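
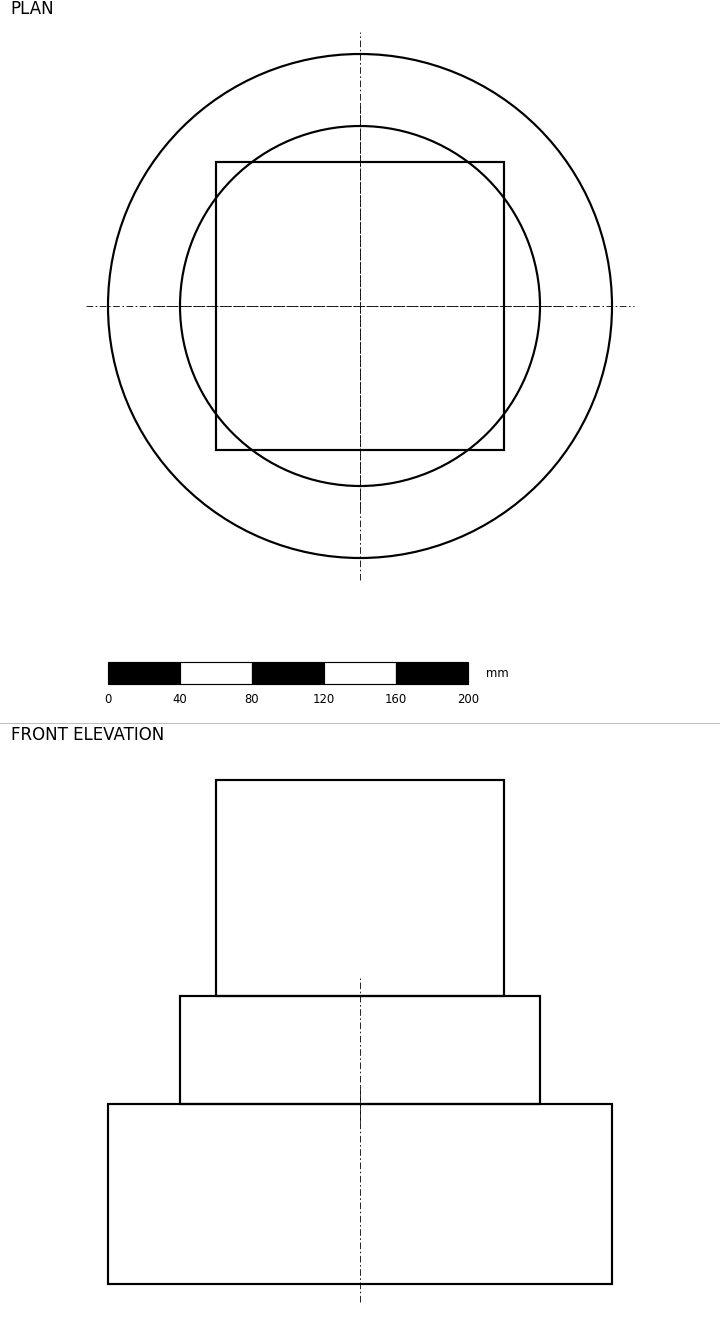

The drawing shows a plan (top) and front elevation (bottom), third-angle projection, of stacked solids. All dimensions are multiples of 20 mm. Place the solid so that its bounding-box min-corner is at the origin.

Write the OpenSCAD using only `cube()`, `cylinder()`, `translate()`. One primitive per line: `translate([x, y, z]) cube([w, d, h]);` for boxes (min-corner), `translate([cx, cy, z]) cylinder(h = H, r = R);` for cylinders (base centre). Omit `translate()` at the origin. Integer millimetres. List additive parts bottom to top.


translate([140, 140, 0]) cylinder(h = 100, r = 140);
translate([140, 140, 100]) cylinder(h = 60, r = 100);
translate([60, 60, 160]) cube([160, 160, 120]);


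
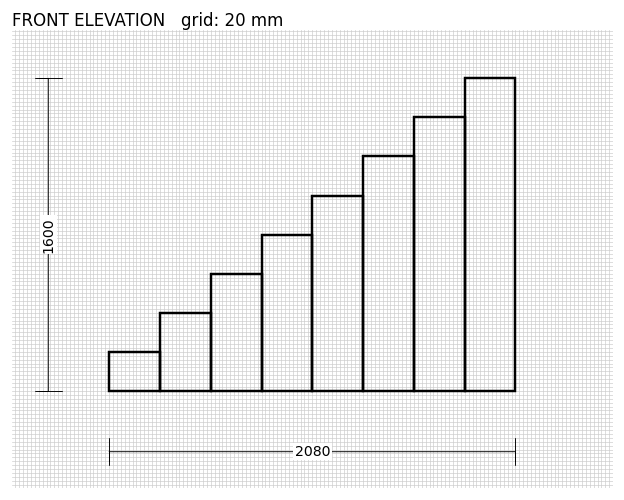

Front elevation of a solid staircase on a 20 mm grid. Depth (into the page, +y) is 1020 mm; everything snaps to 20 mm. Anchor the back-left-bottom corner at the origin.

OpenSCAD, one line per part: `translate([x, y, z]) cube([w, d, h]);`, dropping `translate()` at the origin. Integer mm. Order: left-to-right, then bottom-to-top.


cube([260, 1020, 200]);
translate([260, 0, 0]) cube([260, 1020, 400]);
translate([520, 0, 0]) cube([260, 1020, 600]);
translate([780, 0, 0]) cube([260, 1020, 800]);
translate([1040, 0, 0]) cube([260, 1020, 1000]);
translate([1300, 0, 0]) cube([260, 1020, 1200]);
translate([1560, 0, 0]) cube([260, 1020, 1400]);
translate([1820, 0, 0]) cube([260, 1020, 1600]);


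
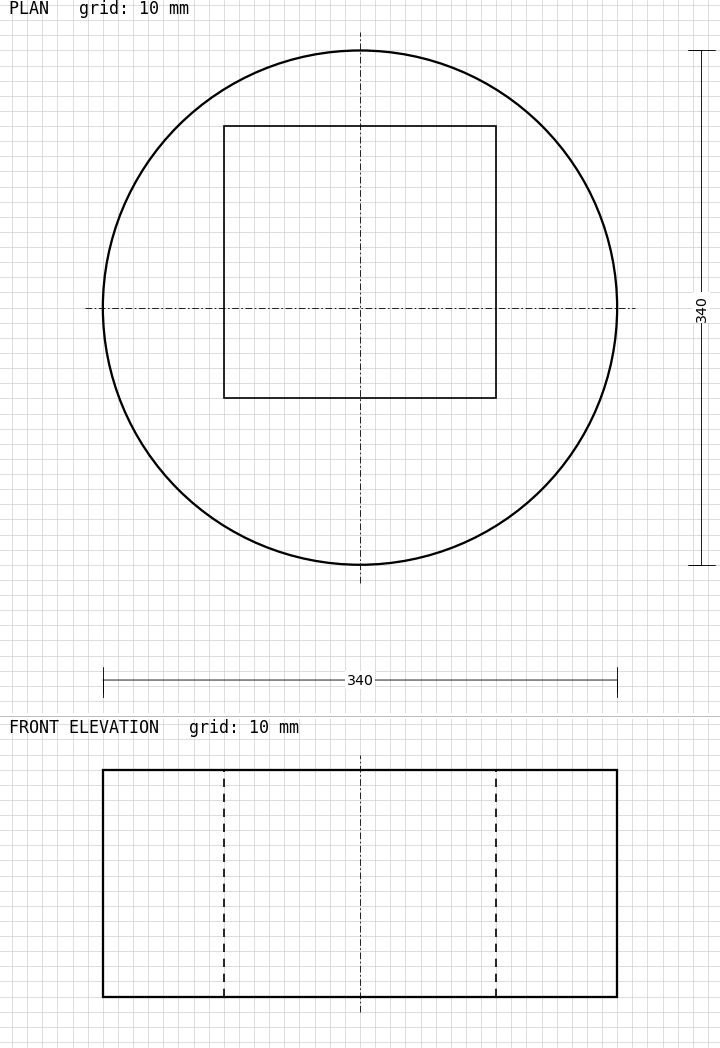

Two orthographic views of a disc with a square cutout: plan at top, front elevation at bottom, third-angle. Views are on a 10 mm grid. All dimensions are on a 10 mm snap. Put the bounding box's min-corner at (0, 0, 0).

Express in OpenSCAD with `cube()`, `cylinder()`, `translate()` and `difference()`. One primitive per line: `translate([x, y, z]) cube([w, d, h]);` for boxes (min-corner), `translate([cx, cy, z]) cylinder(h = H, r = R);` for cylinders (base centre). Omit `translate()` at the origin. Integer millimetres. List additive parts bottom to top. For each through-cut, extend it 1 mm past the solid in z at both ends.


difference() {
  translate([170, 170, 0]) cylinder(h = 150, r = 170);
  translate([80, 110, -1]) cube([180, 180, 152]);
}


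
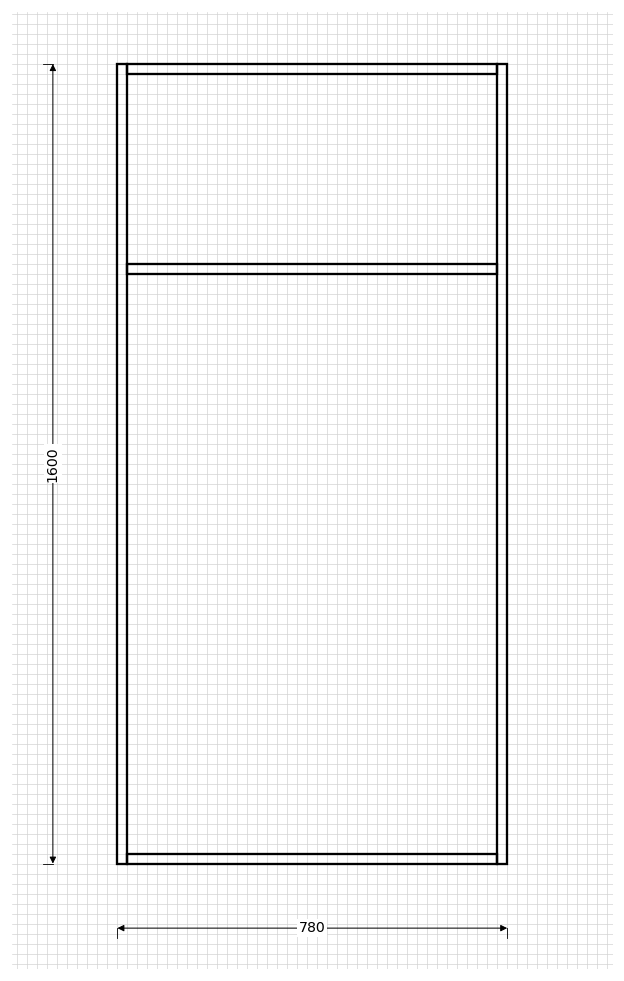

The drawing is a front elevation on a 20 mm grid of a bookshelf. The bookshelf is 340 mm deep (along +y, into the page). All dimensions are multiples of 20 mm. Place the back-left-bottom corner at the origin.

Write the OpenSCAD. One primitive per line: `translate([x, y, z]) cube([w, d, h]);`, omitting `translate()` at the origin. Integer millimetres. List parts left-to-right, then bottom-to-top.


cube([20, 340, 1600]);
translate([20, 0, 0]) cube([740, 340, 20]);
translate([20, 0, 1180]) cube([740, 340, 20]);
translate([20, 0, 1580]) cube([740, 340, 20]);
translate([760, 0, 0]) cube([20, 340, 1600]);


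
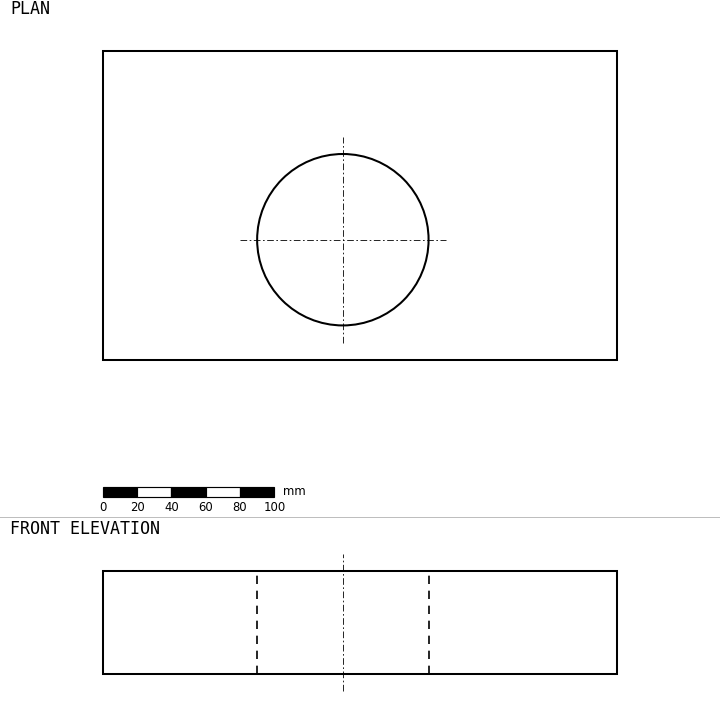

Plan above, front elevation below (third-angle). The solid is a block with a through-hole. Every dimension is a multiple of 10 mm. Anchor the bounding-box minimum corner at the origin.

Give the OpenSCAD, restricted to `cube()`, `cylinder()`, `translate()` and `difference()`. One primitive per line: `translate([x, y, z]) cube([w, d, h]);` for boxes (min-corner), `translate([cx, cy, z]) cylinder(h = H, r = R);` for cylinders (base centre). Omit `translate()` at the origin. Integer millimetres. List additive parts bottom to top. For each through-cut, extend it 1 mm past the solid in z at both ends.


difference() {
  cube([300, 180, 60]);
  translate([140, 70, -1]) cylinder(h = 62, r = 50);
}


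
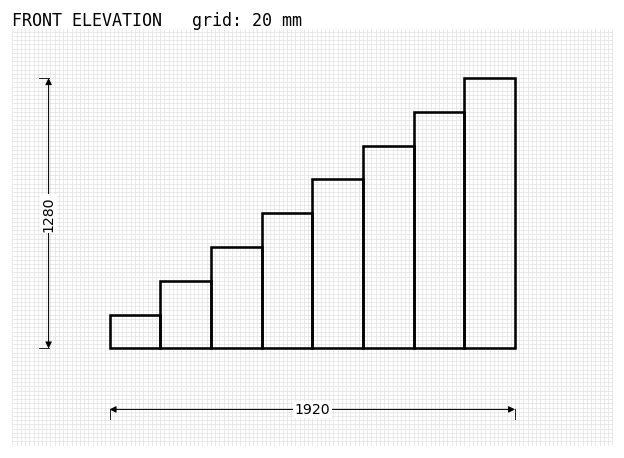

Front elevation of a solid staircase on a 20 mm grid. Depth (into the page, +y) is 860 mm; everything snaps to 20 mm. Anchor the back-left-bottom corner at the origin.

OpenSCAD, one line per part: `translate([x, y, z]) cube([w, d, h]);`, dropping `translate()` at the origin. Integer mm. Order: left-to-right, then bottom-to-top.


cube([240, 860, 160]);
translate([240, 0, 0]) cube([240, 860, 320]);
translate([480, 0, 0]) cube([240, 860, 480]);
translate([720, 0, 0]) cube([240, 860, 640]);
translate([960, 0, 0]) cube([240, 860, 800]);
translate([1200, 0, 0]) cube([240, 860, 960]);
translate([1440, 0, 0]) cube([240, 860, 1120]);
translate([1680, 0, 0]) cube([240, 860, 1280]);


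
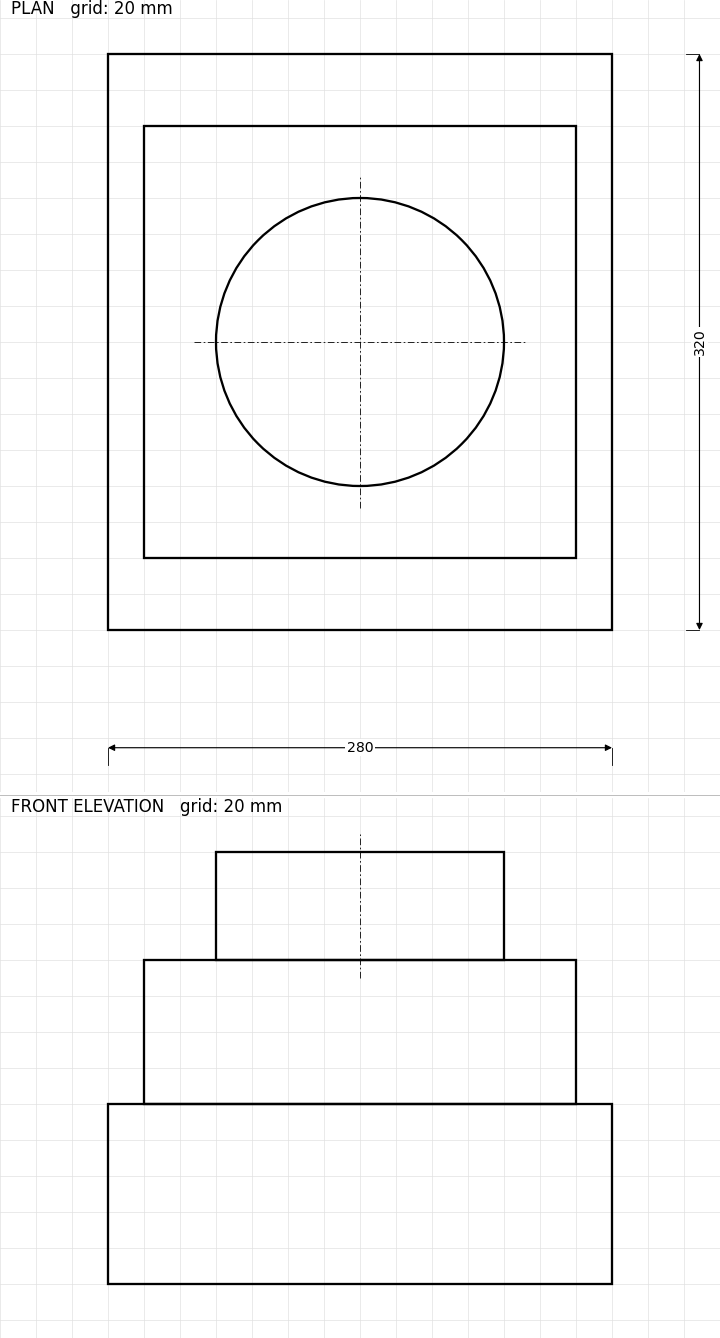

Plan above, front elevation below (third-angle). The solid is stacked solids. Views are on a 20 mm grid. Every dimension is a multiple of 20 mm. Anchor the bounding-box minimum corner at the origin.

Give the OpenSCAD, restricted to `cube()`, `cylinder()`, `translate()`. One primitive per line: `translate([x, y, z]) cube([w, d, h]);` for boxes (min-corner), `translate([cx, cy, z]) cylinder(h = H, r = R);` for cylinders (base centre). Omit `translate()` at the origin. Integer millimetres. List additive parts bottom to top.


cube([280, 320, 100]);
translate([20, 40, 100]) cube([240, 240, 80]);
translate([140, 160, 180]) cylinder(h = 60, r = 80);


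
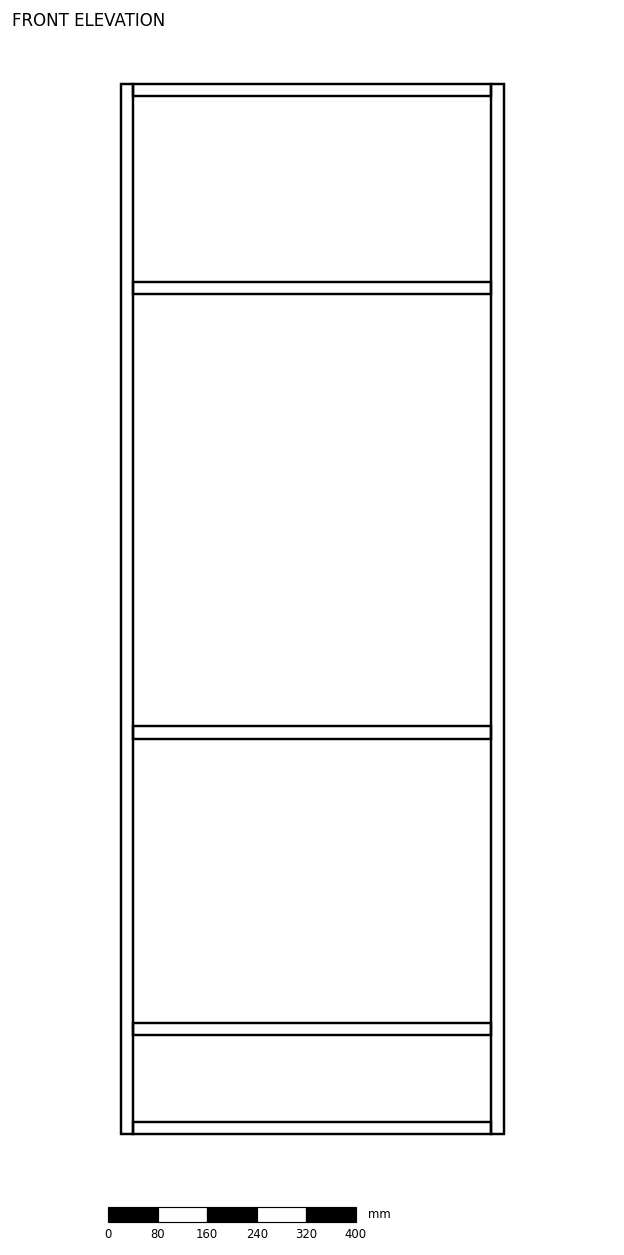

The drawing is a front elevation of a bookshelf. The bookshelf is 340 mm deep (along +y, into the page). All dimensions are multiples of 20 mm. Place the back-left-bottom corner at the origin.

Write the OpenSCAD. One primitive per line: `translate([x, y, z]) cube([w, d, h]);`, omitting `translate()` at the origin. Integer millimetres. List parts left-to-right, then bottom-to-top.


cube([20, 340, 1700]);
translate([20, 0, 0]) cube([580, 340, 20]);
translate([20, 0, 160]) cube([580, 340, 20]);
translate([20, 0, 640]) cube([580, 340, 20]);
translate([20, 0, 1360]) cube([580, 340, 20]);
translate([20, 0, 1680]) cube([580, 340, 20]);
translate([600, 0, 0]) cube([20, 340, 1700]);


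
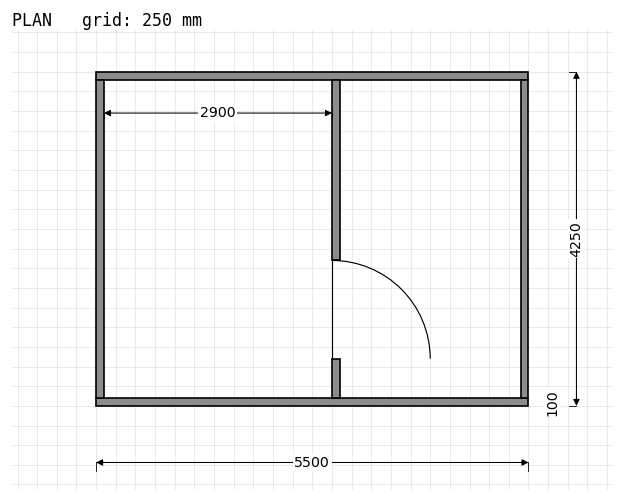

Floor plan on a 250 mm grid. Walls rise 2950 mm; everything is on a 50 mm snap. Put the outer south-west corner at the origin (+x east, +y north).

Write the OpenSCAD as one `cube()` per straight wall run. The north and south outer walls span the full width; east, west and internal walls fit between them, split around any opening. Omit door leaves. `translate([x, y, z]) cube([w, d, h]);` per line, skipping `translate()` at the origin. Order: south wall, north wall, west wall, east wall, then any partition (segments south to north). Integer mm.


cube([5500, 100, 2950]);
translate([0, 4150, 0]) cube([5500, 100, 2950]);
translate([0, 100, 0]) cube([100, 4050, 2950]);
translate([5400, 100, 0]) cube([100, 4050, 2950]);
translate([3000, 100, 0]) cube([100, 500, 2950]);
translate([3000, 1850, 0]) cube([100, 2300, 2950]);


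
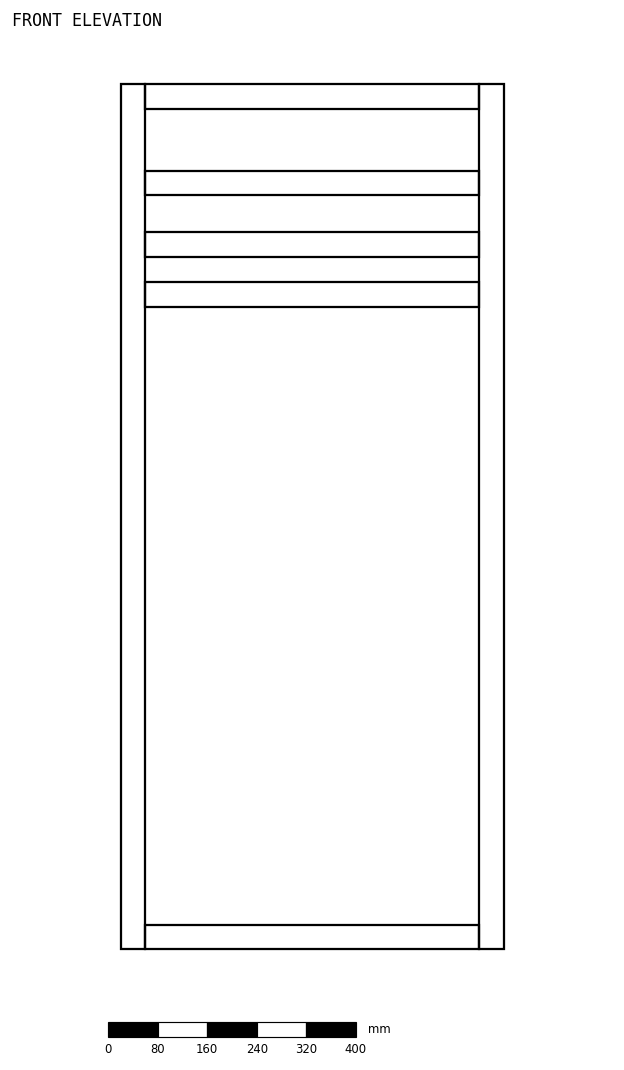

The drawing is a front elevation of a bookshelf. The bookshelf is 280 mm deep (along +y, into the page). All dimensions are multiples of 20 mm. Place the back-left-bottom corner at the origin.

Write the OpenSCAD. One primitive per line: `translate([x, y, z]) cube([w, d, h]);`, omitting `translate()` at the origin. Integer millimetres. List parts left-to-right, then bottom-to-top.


cube([40, 280, 1400]);
translate([40, 0, 0]) cube([540, 280, 40]);
translate([40, 0, 1040]) cube([540, 280, 40]);
translate([40, 0, 1120]) cube([540, 280, 40]);
translate([40, 0, 1220]) cube([540, 280, 40]);
translate([40, 0, 1360]) cube([540, 280, 40]);
translate([580, 0, 0]) cube([40, 280, 1400]);


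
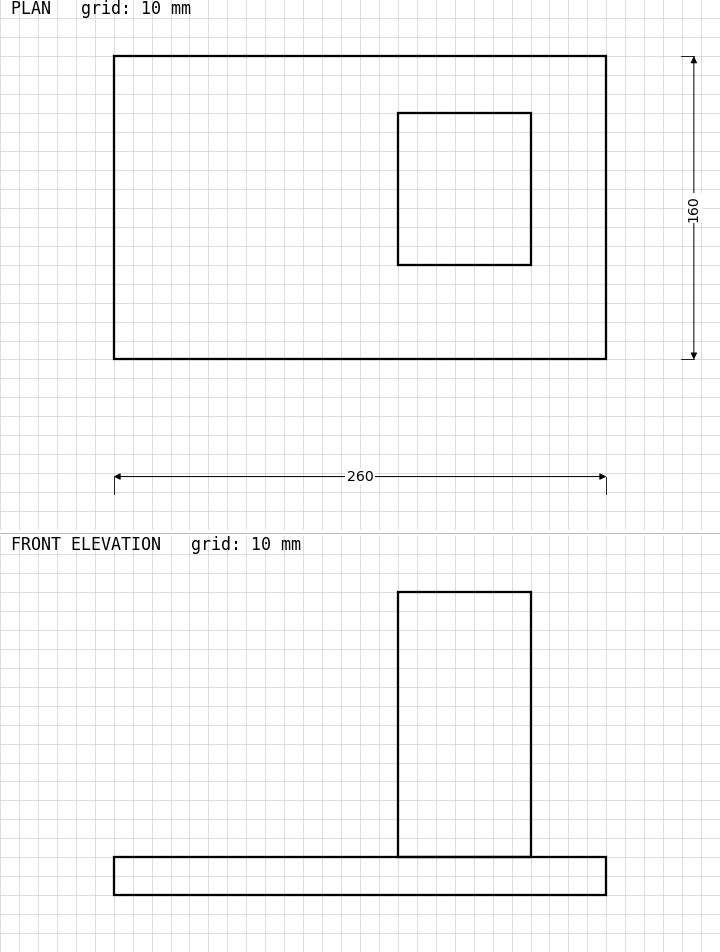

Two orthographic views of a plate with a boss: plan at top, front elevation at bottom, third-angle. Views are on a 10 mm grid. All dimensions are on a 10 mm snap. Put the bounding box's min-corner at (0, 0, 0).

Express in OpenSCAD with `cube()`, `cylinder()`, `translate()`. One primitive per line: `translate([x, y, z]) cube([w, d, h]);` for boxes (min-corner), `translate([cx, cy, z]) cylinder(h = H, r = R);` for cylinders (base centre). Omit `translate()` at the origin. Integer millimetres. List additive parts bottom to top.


cube([260, 160, 20]);
translate([150, 50, 20]) cube([70, 80, 140]);


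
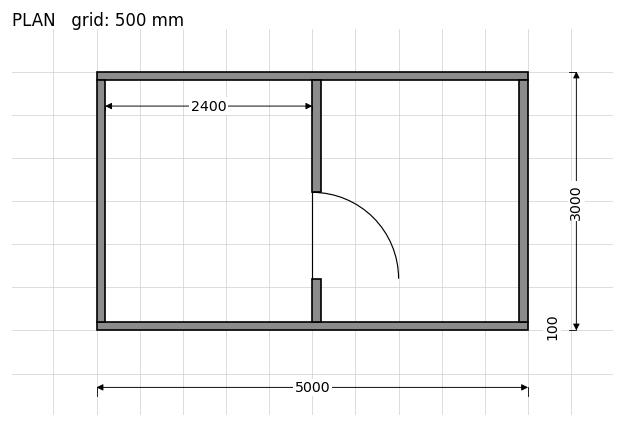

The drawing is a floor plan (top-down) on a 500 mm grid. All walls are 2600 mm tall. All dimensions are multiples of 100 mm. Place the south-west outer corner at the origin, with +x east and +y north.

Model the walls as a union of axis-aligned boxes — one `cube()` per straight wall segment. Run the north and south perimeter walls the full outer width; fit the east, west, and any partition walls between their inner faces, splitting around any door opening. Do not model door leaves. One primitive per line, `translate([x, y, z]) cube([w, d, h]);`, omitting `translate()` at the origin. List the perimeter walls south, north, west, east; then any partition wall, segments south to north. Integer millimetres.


cube([5000, 100, 2600]);
translate([0, 2900, 0]) cube([5000, 100, 2600]);
translate([0, 100, 0]) cube([100, 2800, 2600]);
translate([4900, 100, 0]) cube([100, 2800, 2600]);
translate([2500, 100, 0]) cube([100, 500, 2600]);
translate([2500, 1600, 0]) cube([100, 1300, 2600]);


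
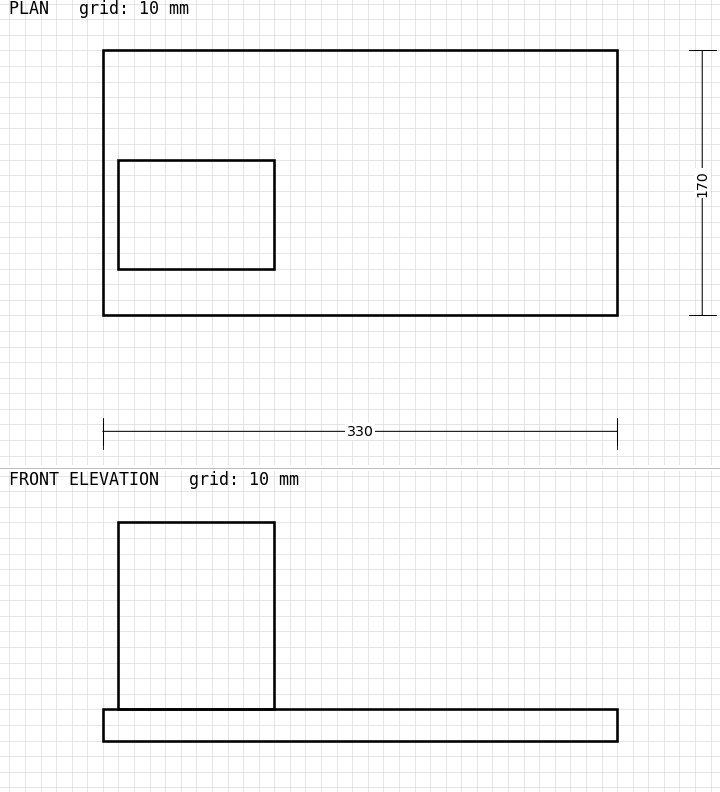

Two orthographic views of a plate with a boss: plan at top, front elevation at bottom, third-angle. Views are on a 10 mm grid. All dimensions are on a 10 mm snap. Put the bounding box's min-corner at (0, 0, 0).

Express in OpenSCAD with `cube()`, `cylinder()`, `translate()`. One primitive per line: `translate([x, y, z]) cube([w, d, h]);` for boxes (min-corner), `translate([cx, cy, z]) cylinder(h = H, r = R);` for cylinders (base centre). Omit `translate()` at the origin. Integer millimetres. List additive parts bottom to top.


cube([330, 170, 20]);
translate([10, 30, 20]) cube([100, 70, 120]);


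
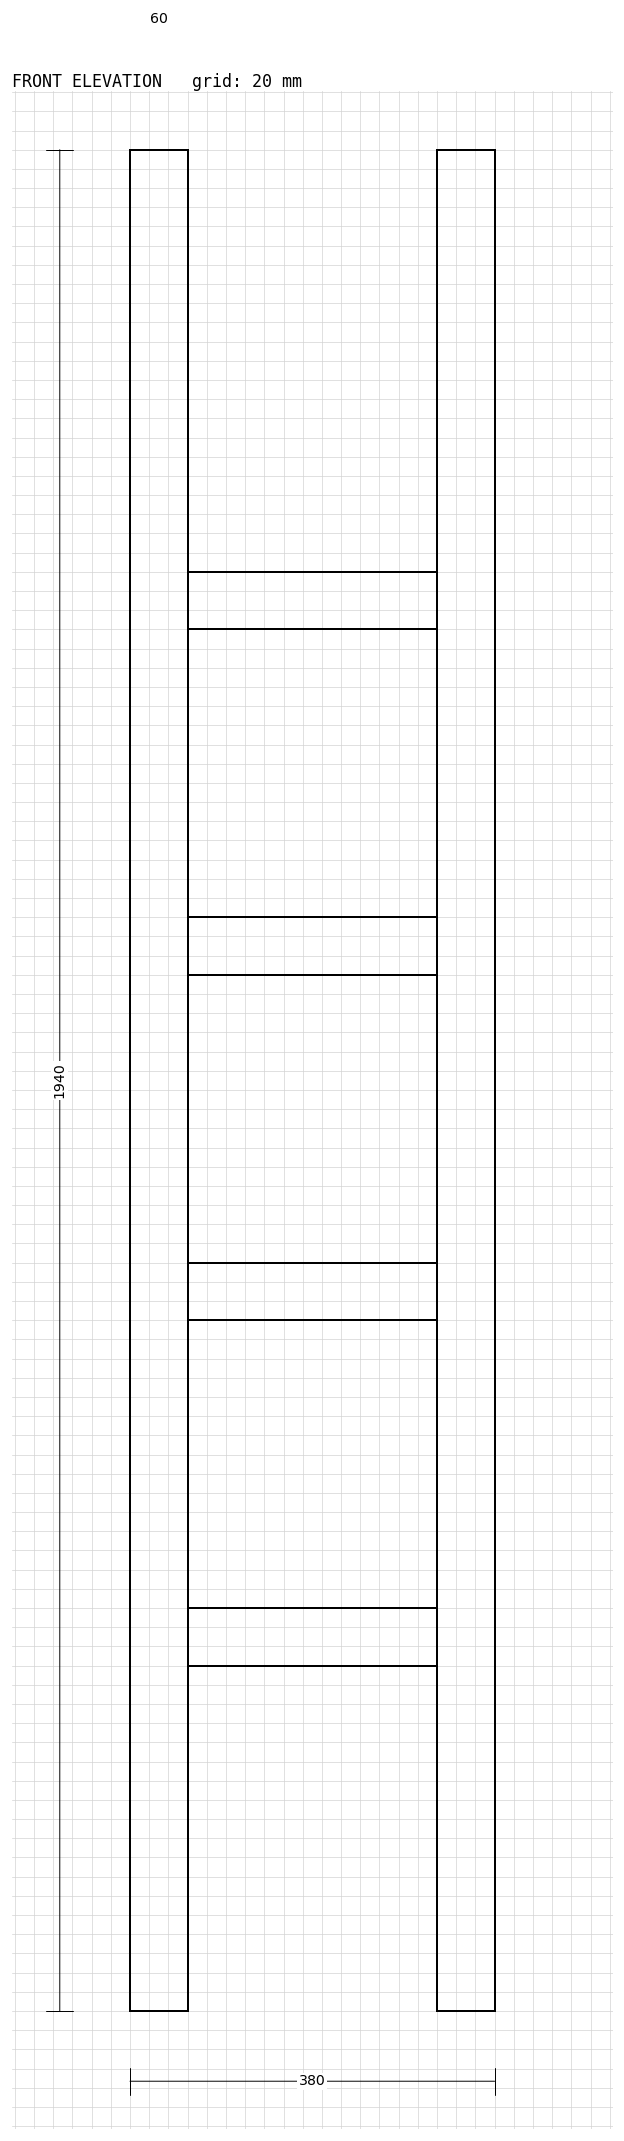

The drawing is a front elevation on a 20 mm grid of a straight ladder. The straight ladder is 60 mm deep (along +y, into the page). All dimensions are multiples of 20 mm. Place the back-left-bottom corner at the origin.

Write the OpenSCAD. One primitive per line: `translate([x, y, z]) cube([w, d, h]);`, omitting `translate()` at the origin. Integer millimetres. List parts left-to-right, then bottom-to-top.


cube([60, 60, 1940]);
translate([60, 0, 360]) cube([260, 60, 60]);
translate([60, 0, 720]) cube([260, 60, 60]);
translate([60, 0, 1080]) cube([260, 60, 60]);
translate([60, 0, 1440]) cube([260, 60, 60]);
translate([320, 0, 0]) cube([60, 60, 1940]);


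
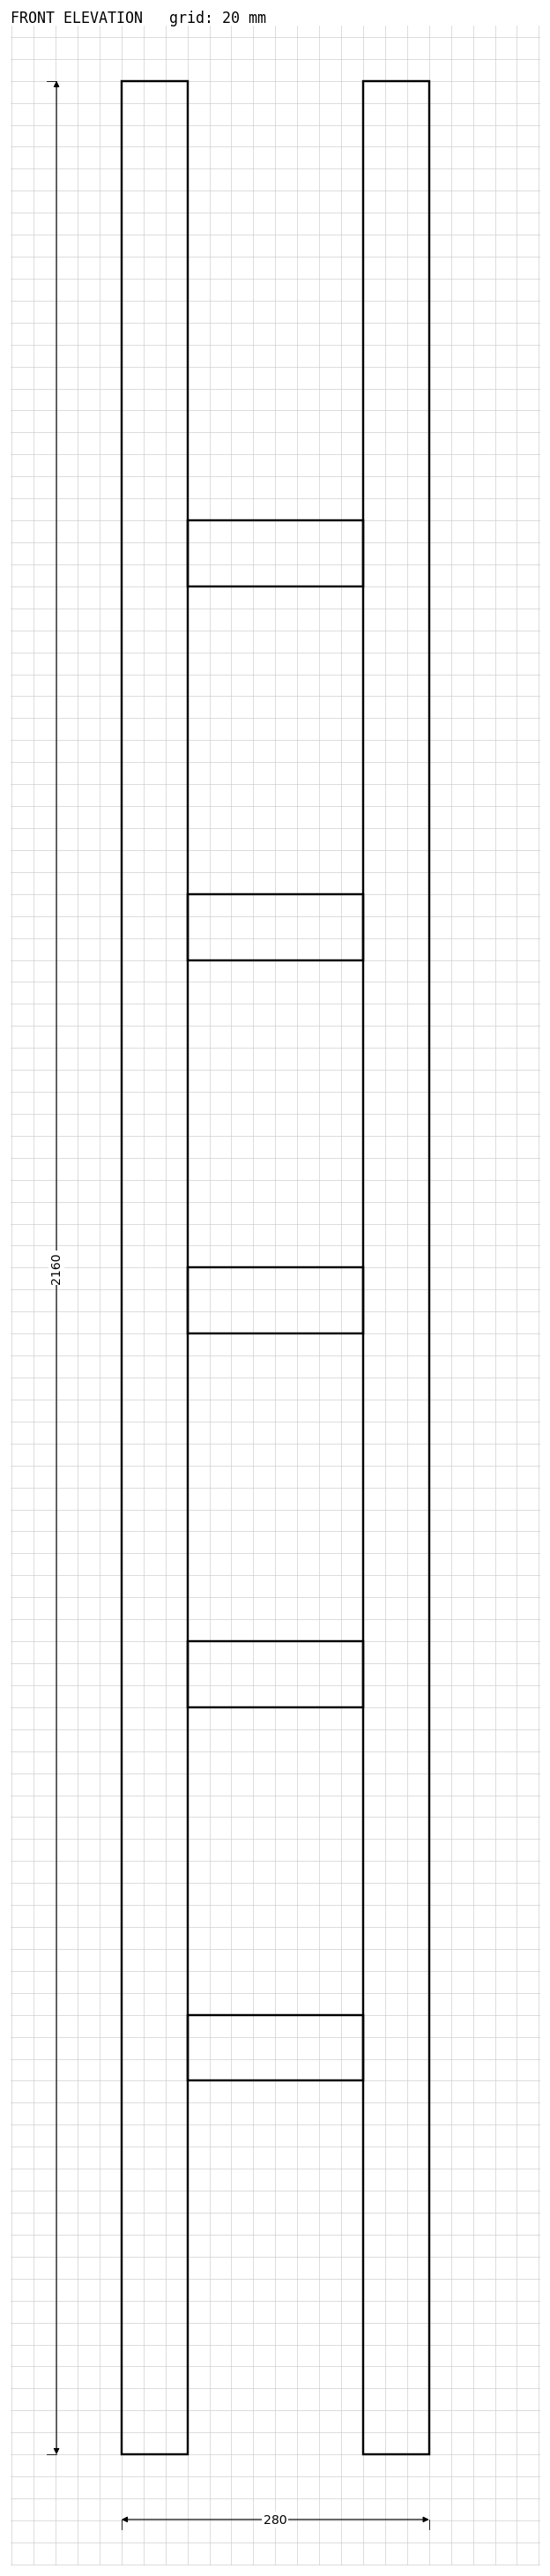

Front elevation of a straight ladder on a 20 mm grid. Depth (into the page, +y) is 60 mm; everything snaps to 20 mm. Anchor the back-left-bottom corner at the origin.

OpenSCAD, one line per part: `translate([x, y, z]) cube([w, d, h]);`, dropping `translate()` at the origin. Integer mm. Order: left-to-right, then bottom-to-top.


cube([60, 60, 2160]);
translate([60, 0, 340]) cube([160, 60, 60]);
translate([60, 0, 680]) cube([160, 60, 60]);
translate([60, 0, 1020]) cube([160, 60, 60]);
translate([60, 0, 1360]) cube([160, 60, 60]);
translate([60, 0, 1700]) cube([160, 60, 60]);
translate([220, 0, 0]) cube([60, 60, 2160]);


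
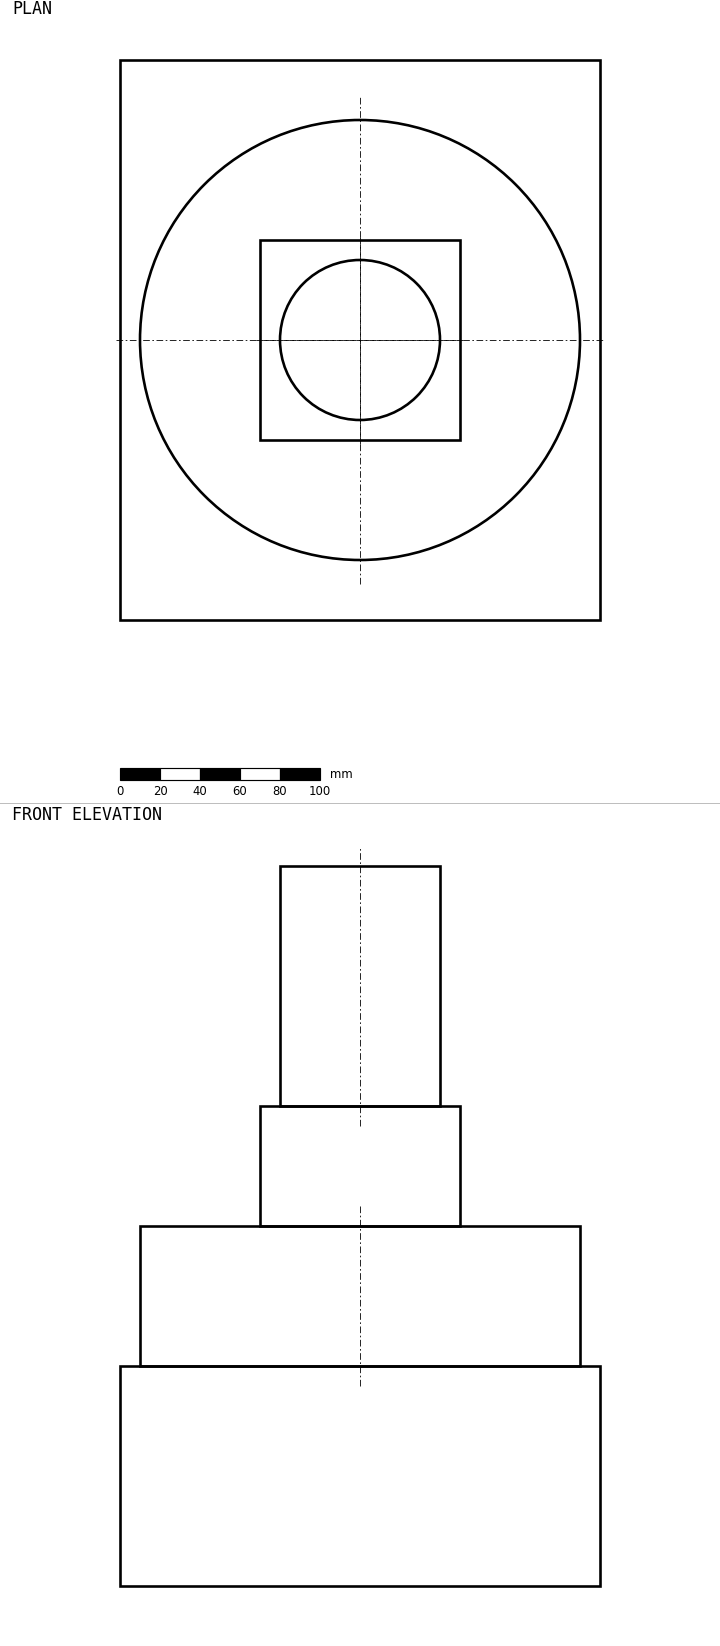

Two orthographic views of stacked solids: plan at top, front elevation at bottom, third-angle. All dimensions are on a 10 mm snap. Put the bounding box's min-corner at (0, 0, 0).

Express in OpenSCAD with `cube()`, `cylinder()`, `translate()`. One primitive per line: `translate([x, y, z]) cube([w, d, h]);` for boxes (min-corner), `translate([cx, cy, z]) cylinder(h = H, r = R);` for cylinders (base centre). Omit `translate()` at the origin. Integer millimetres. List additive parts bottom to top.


cube([240, 280, 110]);
translate([120, 140, 110]) cylinder(h = 70, r = 110);
translate([70, 90, 180]) cube([100, 100, 60]);
translate([120, 140, 240]) cylinder(h = 120, r = 40);


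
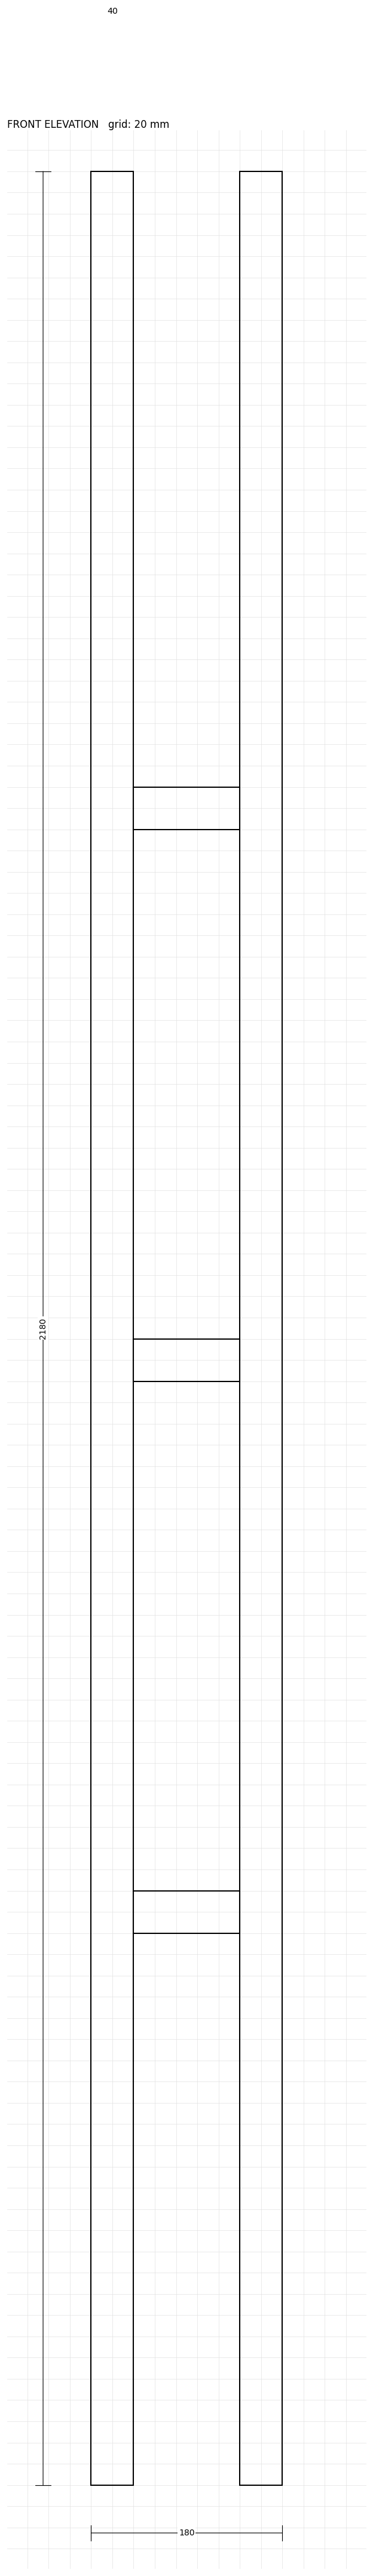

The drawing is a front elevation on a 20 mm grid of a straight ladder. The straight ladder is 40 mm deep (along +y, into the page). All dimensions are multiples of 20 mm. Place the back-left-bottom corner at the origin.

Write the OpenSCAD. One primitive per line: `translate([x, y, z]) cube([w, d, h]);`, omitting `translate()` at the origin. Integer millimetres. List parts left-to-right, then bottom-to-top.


cube([40, 40, 2180]);
translate([40, 0, 520]) cube([100, 40, 40]);
translate([40, 0, 1040]) cube([100, 40, 40]);
translate([40, 0, 1560]) cube([100, 40, 40]);
translate([140, 0, 0]) cube([40, 40, 2180]);


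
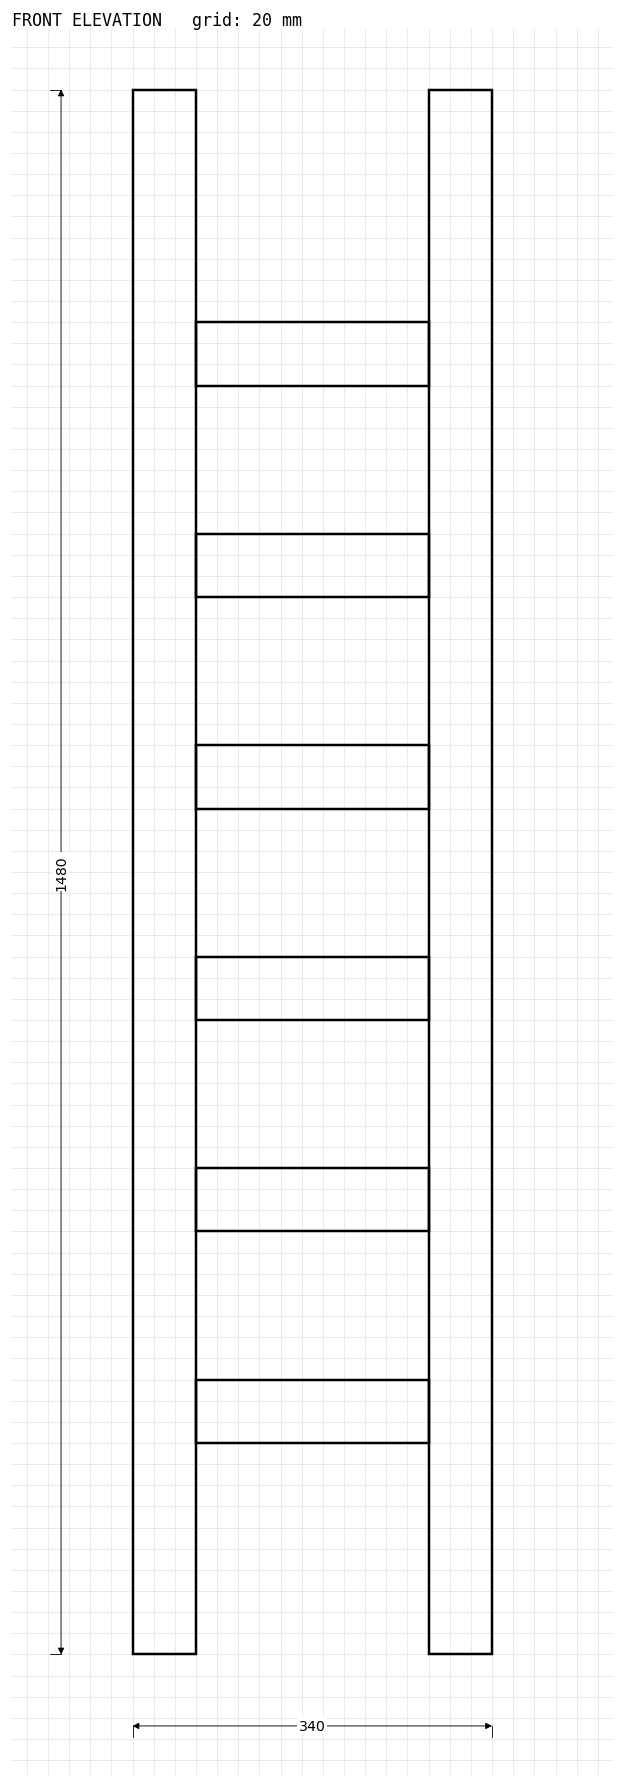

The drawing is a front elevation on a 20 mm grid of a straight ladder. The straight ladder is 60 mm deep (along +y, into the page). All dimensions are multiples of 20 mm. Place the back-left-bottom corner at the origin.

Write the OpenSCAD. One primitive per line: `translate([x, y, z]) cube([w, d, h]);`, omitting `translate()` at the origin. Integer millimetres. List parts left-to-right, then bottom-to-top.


cube([60, 60, 1480]);
translate([60, 0, 200]) cube([220, 60, 60]);
translate([60, 0, 400]) cube([220, 60, 60]);
translate([60, 0, 600]) cube([220, 60, 60]);
translate([60, 0, 800]) cube([220, 60, 60]);
translate([60, 0, 1000]) cube([220, 60, 60]);
translate([60, 0, 1200]) cube([220, 60, 60]);
translate([280, 0, 0]) cube([60, 60, 1480]);


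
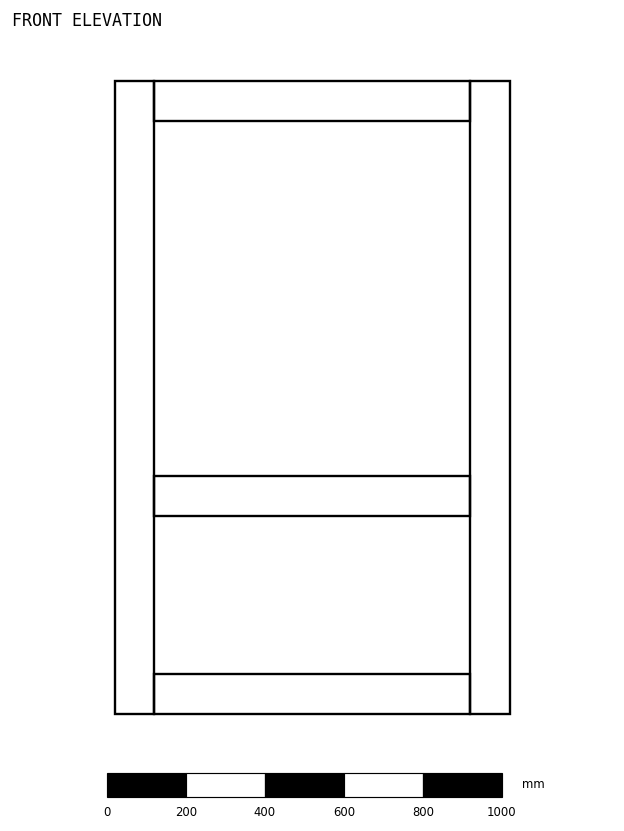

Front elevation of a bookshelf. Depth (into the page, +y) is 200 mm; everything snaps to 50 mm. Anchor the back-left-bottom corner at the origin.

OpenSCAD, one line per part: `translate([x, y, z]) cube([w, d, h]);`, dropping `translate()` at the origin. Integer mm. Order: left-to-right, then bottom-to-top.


cube([100, 200, 1600]);
translate([100, 0, 0]) cube([800, 200, 100]);
translate([100, 0, 500]) cube([800, 200, 100]);
translate([100, 0, 1500]) cube([800, 200, 100]);
translate([900, 0, 0]) cube([100, 200, 1600]);


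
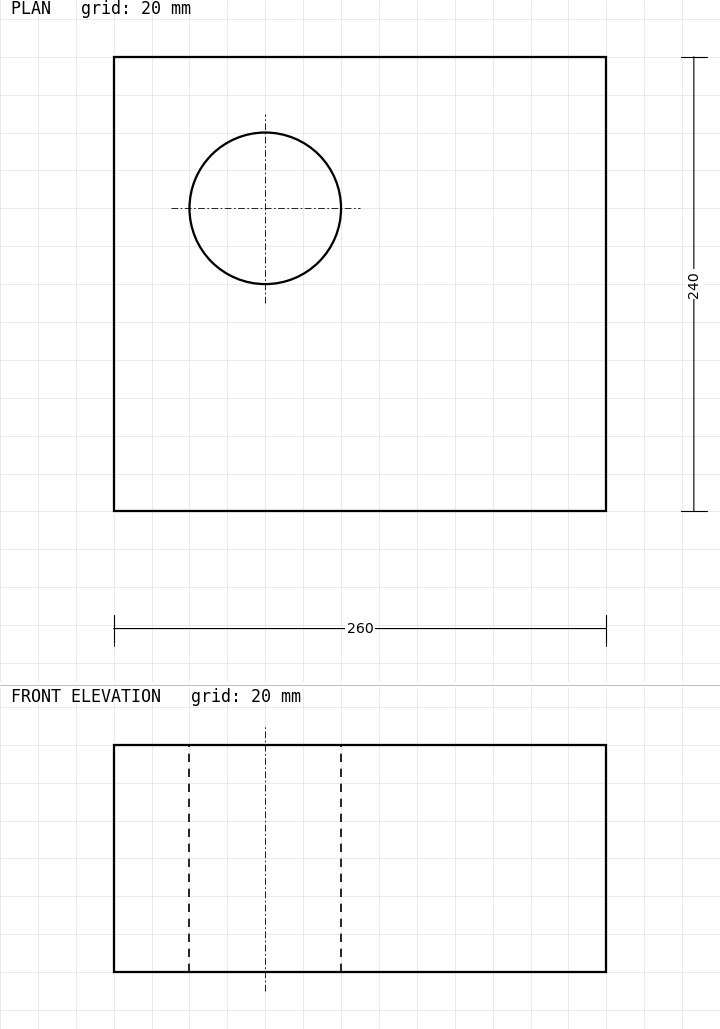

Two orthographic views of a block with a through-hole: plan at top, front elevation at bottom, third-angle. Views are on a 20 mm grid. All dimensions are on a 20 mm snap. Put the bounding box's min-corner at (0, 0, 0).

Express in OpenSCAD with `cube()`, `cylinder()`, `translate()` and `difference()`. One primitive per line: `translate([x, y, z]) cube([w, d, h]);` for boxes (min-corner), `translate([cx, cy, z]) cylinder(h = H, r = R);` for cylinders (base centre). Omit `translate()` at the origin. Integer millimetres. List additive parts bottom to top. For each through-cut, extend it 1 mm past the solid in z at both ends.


difference() {
  cube([260, 240, 120]);
  translate([80, 160, -1]) cylinder(h = 122, r = 40);
}


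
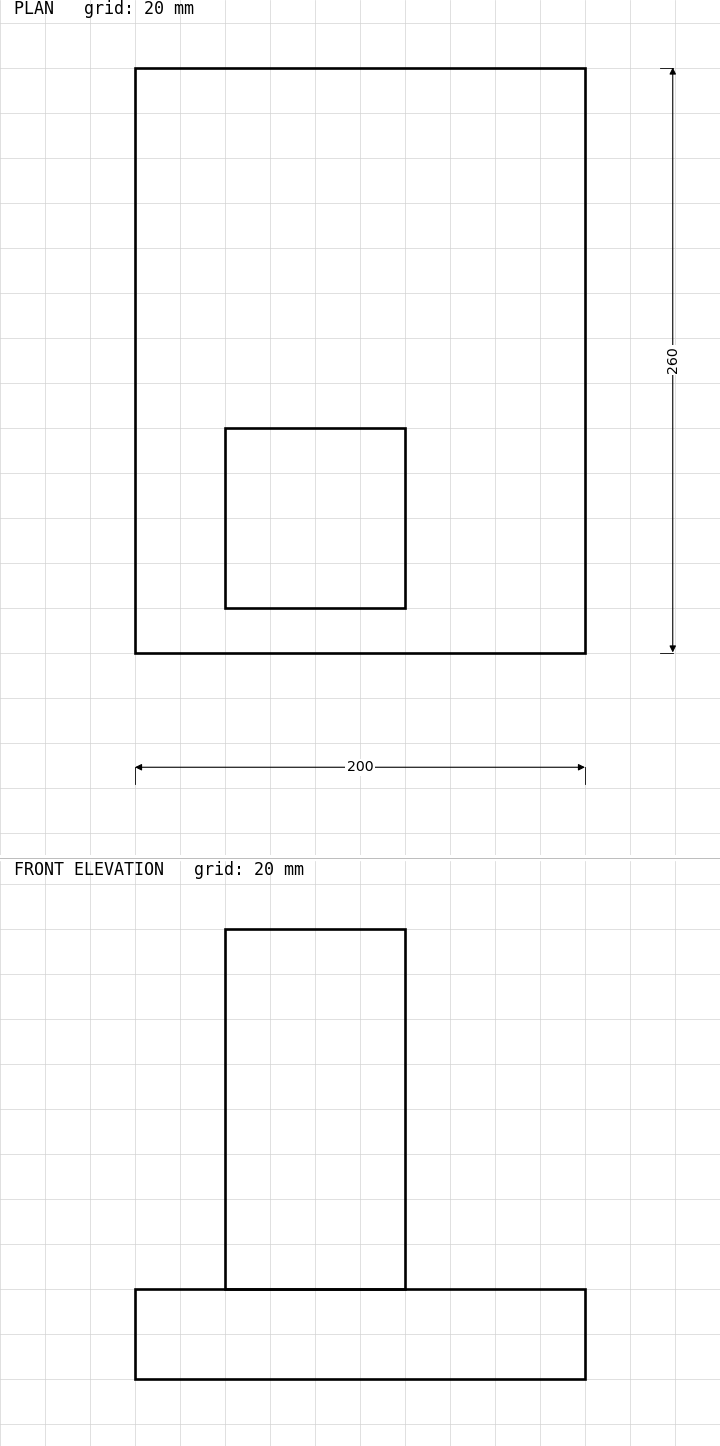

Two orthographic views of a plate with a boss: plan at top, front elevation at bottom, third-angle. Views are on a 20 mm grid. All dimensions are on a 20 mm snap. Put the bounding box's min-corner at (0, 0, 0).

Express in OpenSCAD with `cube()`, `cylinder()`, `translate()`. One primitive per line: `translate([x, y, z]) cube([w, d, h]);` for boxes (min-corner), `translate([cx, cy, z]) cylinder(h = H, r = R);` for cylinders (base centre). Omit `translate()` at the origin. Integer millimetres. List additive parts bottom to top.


cube([200, 260, 40]);
translate([40, 20, 40]) cube([80, 80, 160]);


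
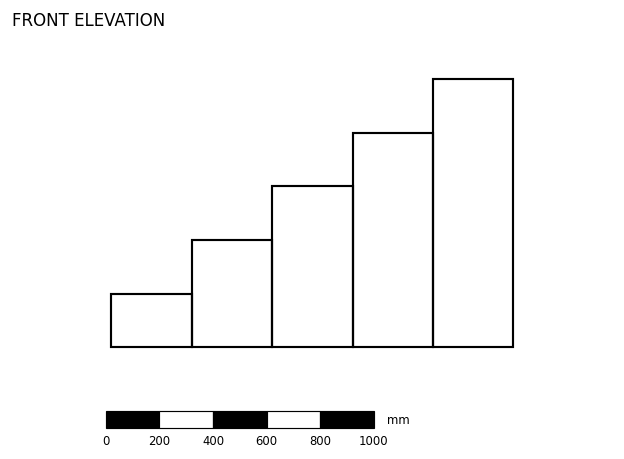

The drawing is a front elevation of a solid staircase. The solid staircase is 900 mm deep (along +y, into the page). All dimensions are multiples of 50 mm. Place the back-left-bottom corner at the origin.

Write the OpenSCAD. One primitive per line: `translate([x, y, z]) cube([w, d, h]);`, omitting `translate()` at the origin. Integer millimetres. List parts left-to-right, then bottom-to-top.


cube([300, 900, 200]);
translate([300, 0, 0]) cube([300, 900, 400]);
translate([600, 0, 0]) cube([300, 900, 600]);
translate([900, 0, 0]) cube([300, 900, 800]);
translate([1200, 0, 0]) cube([300, 900, 1000]);


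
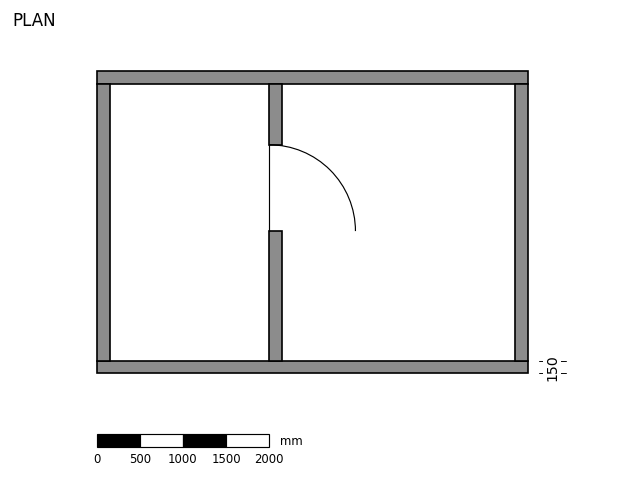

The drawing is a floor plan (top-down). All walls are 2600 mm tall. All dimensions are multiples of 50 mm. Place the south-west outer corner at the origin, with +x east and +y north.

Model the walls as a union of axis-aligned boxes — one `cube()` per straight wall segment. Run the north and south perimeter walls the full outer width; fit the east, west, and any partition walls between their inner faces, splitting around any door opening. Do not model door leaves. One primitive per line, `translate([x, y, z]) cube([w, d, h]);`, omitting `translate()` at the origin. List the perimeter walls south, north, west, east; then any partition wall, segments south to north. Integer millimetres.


cube([5000, 150, 2600]);
translate([0, 3350, 0]) cube([5000, 150, 2600]);
translate([0, 150, 0]) cube([150, 3200, 2600]);
translate([4850, 150, 0]) cube([150, 3200, 2600]);
translate([2000, 150, 0]) cube([150, 1500, 2600]);
translate([2000, 2650, 0]) cube([150, 700, 2600]);


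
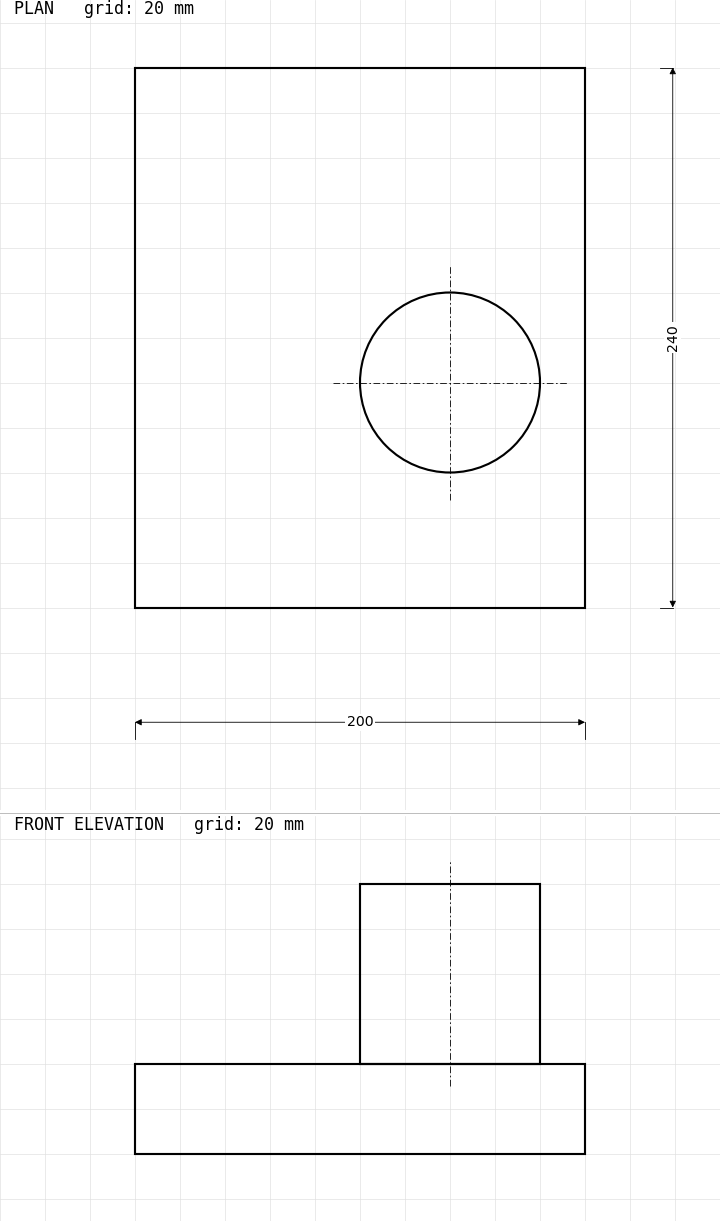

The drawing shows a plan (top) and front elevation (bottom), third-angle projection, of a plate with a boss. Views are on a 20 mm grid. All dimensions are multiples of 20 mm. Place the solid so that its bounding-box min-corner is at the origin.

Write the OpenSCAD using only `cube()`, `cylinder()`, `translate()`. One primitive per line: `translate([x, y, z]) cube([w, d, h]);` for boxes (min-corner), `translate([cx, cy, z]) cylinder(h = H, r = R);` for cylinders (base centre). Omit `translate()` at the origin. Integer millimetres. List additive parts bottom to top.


cube([200, 240, 40]);
translate([140, 100, 40]) cylinder(h = 80, r = 40);


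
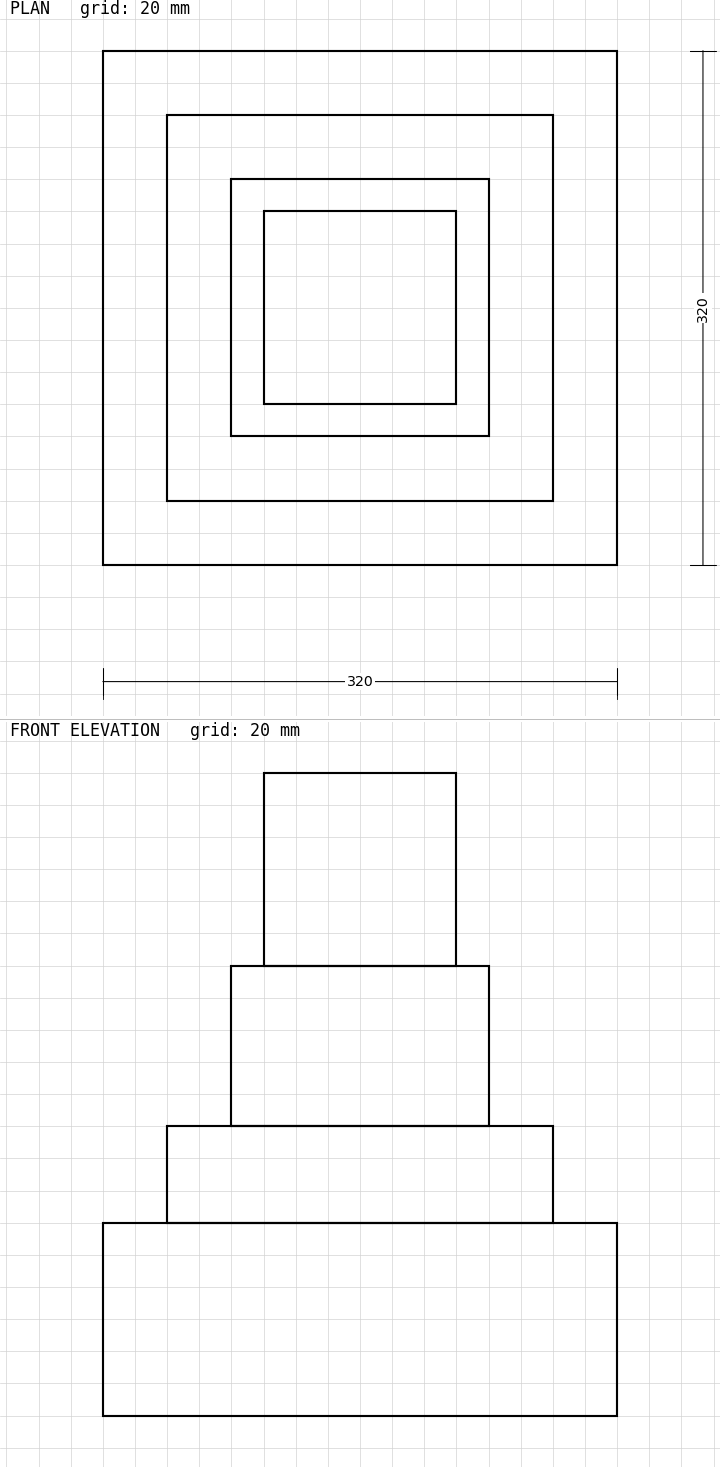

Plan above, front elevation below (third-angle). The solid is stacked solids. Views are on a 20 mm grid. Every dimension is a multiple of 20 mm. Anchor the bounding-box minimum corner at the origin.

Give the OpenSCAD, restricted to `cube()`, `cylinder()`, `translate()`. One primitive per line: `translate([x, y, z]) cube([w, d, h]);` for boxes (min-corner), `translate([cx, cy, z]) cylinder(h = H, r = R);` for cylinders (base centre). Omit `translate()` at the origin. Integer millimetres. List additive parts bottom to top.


cube([320, 320, 120]);
translate([40, 40, 120]) cube([240, 240, 60]);
translate([80, 80, 180]) cube([160, 160, 100]);
translate([100, 100, 280]) cube([120, 120, 120]);


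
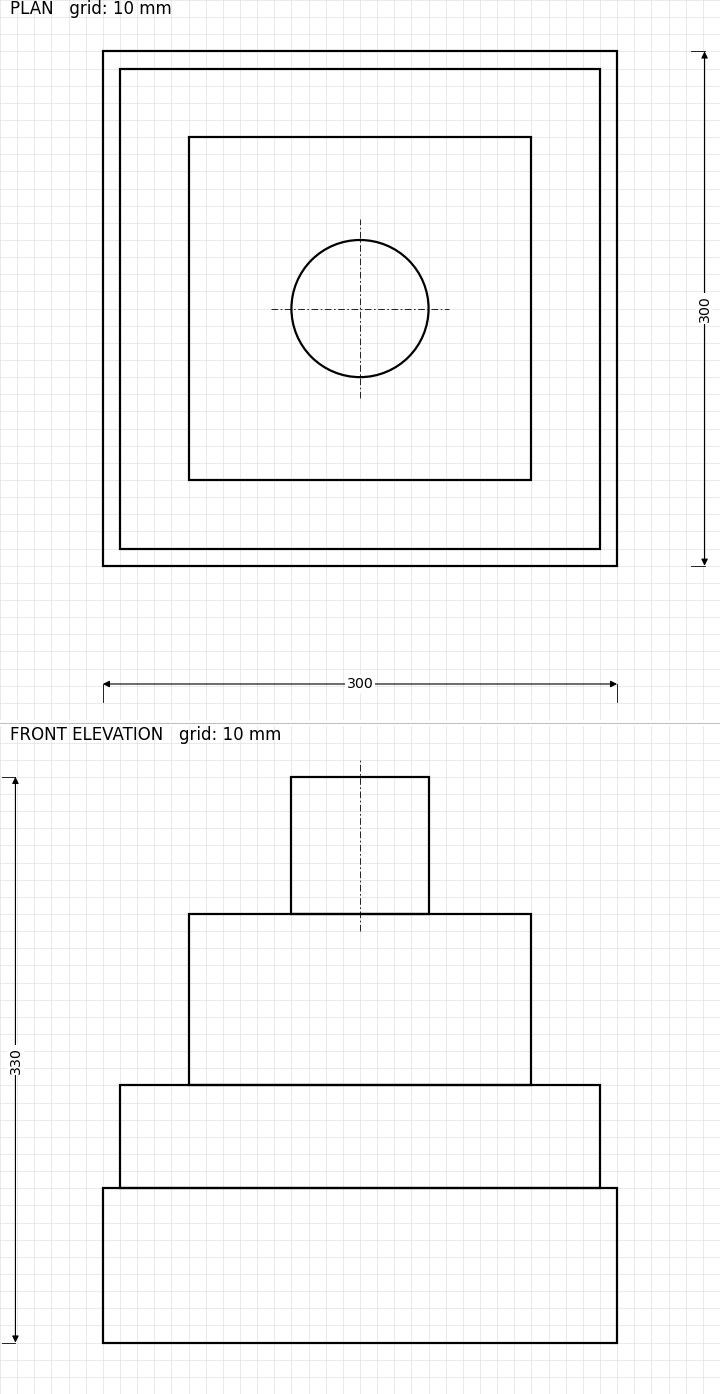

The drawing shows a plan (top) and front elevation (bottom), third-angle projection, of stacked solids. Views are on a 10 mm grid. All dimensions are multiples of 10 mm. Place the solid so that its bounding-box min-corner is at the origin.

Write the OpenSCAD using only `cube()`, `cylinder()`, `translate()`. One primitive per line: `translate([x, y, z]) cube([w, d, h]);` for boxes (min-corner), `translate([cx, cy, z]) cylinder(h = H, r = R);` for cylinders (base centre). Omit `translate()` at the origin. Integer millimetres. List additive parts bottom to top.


cube([300, 300, 90]);
translate([10, 10, 90]) cube([280, 280, 60]);
translate([50, 50, 150]) cube([200, 200, 100]);
translate([150, 150, 250]) cylinder(h = 80, r = 40);


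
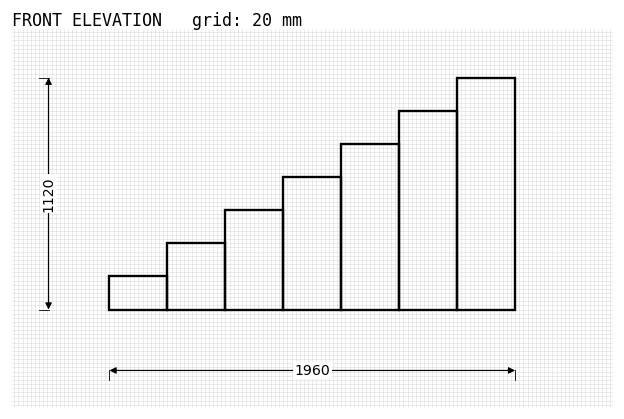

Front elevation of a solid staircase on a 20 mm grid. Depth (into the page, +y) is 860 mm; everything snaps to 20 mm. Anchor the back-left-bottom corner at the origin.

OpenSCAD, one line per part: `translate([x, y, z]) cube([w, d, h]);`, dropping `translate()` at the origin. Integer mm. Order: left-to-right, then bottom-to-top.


cube([280, 860, 160]);
translate([280, 0, 0]) cube([280, 860, 320]);
translate([560, 0, 0]) cube([280, 860, 480]);
translate([840, 0, 0]) cube([280, 860, 640]);
translate([1120, 0, 0]) cube([280, 860, 800]);
translate([1400, 0, 0]) cube([280, 860, 960]);
translate([1680, 0, 0]) cube([280, 860, 1120]);


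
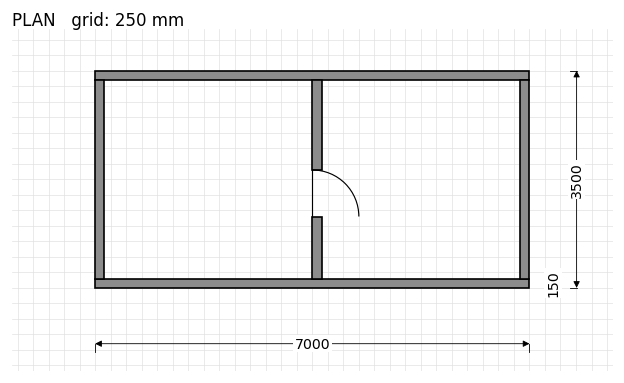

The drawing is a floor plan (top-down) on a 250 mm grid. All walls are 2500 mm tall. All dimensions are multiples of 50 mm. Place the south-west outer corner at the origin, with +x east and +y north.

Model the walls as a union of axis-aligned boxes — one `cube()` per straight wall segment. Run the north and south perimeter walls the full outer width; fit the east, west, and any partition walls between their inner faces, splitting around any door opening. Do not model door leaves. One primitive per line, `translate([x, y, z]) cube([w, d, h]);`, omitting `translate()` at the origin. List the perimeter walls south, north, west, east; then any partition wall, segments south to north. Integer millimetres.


cube([7000, 150, 2500]);
translate([0, 3350, 0]) cube([7000, 150, 2500]);
translate([0, 150, 0]) cube([150, 3200, 2500]);
translate([6850, 150, 0]) cube([150, 3200, 2500]);
translate([3500, 150, 0]) cube([150, 1000, 2500]);
translate([3500, 1900, 0]) cube([150, 1450, 2500]);


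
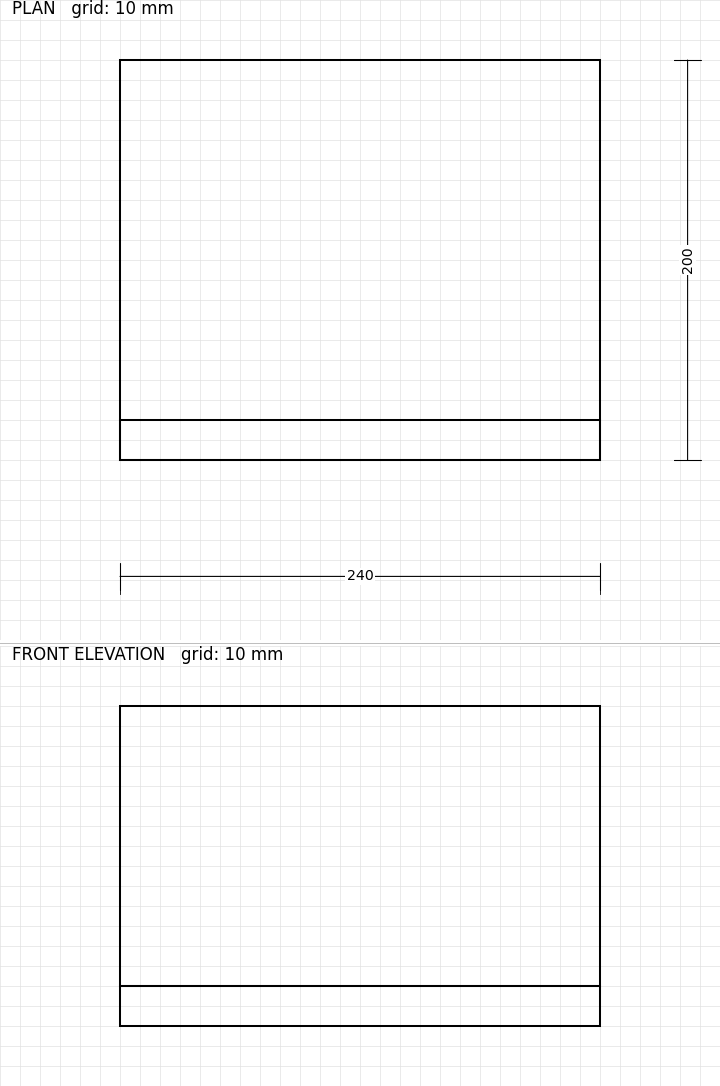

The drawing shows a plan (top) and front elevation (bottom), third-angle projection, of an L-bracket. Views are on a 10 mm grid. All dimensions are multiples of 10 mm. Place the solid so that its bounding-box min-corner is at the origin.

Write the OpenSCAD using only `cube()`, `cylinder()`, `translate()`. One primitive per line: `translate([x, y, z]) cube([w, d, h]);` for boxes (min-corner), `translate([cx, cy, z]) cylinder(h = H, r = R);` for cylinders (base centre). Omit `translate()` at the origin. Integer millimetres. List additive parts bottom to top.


cube([240, 200, 20]);
translate([0, 0, 20]) cube([240, 20, 140]);


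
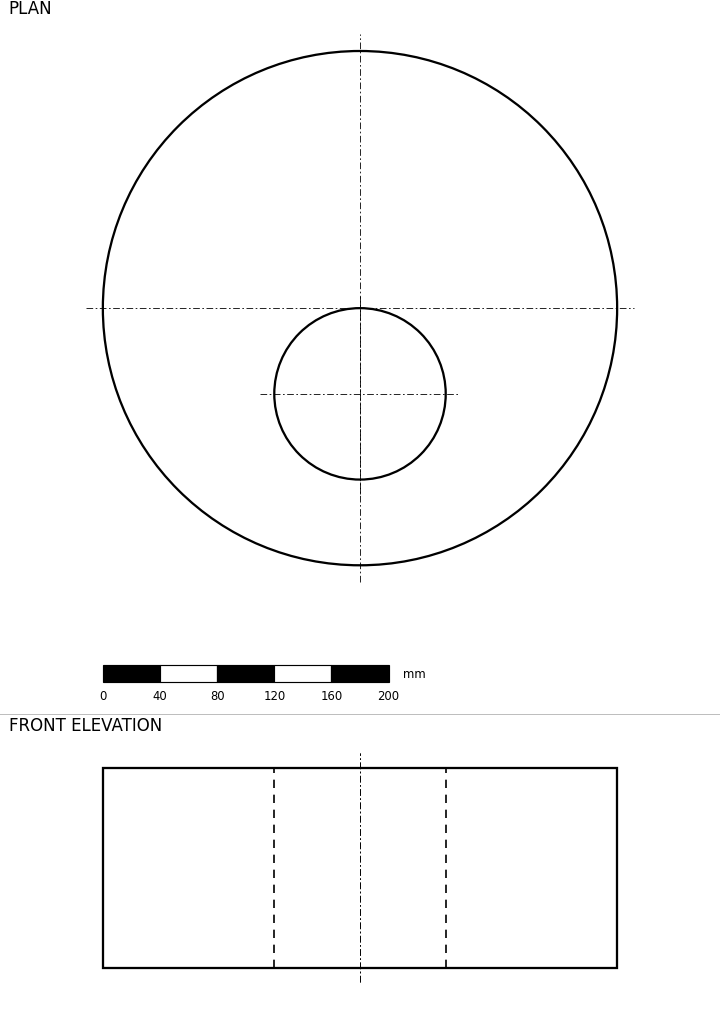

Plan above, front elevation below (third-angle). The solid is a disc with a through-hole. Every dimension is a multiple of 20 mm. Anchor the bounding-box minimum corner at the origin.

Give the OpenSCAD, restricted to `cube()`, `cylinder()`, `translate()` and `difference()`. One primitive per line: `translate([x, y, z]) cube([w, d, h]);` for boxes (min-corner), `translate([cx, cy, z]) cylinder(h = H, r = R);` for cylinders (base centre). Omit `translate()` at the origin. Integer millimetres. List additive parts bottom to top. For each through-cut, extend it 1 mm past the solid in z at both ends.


difference() {
  translate([180, 180, 0]) cylinder(h = 140, r = 180);
  translate([180, 120, -1]) cylinder(h = 142, r = 60);
}


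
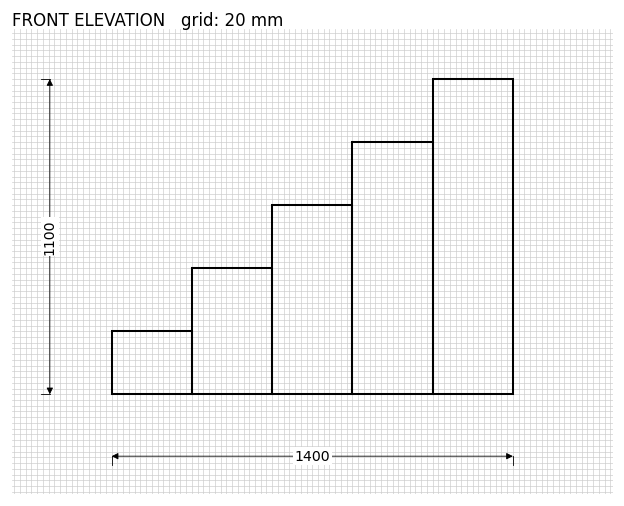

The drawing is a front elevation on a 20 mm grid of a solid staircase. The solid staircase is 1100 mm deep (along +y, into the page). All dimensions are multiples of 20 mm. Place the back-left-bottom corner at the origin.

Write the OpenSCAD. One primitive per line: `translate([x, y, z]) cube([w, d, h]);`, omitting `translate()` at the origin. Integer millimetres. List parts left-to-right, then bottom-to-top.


cube([280, 1100, 220]);
translate([280, 0, 0]) cube([280, 1100, 440]);
translate([560, 0, 0]) cube([280, 1100, 660]);
translate([840, 0, 0]) cube([280, 1100, 880]);
translate([1120, 0, 0]) cube([280, 1100, 1100]);


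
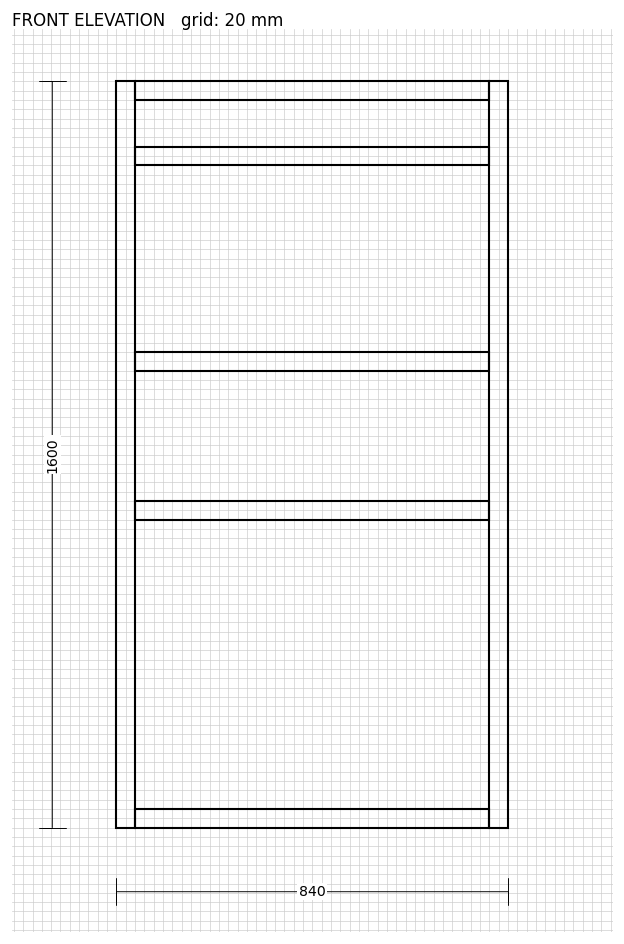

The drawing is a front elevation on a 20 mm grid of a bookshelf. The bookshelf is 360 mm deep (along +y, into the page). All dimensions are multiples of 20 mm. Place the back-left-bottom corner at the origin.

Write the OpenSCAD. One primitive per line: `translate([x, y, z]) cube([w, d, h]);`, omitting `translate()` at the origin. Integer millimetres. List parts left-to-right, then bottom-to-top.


cube([40, 360, 1600]);
translate([40, 0, 0]) cube([760, 360, 40]);
translate([40, 0, 660]) cube([760, 360, 40]);
translate([40, 0, 980]) cube([760, 360, 40]);
translate([40, 0, 1420]) cube([760, 360, 40]);
translate([40, 0, 1560]) cube([760, 360, 40]);
translate([800, 0, 0]) cube([40, 360, 1600]);


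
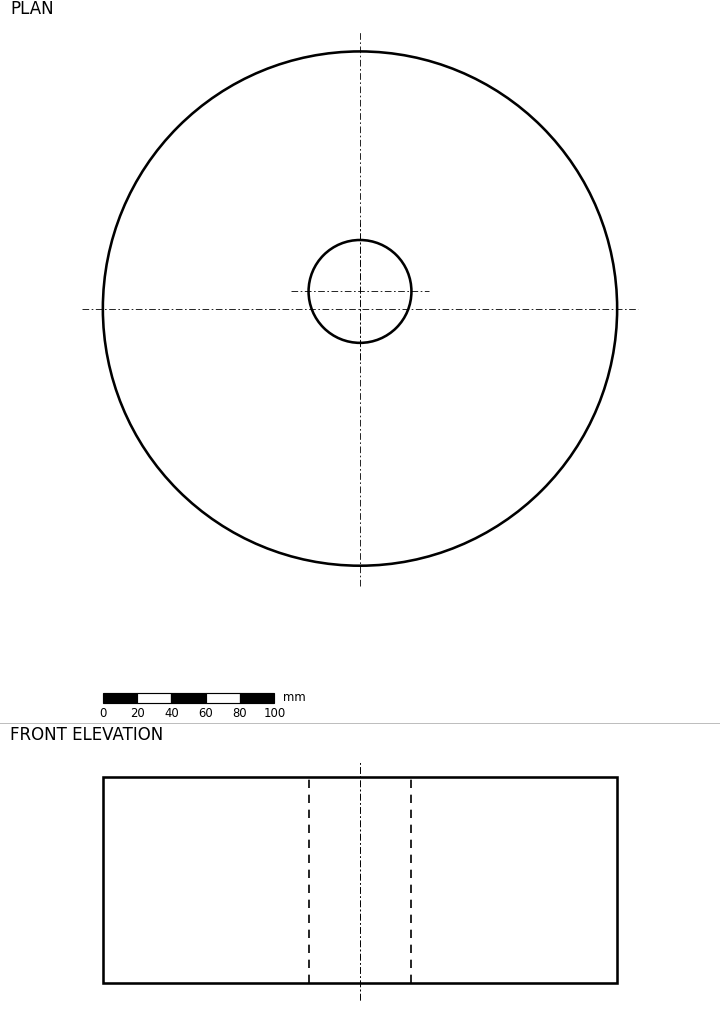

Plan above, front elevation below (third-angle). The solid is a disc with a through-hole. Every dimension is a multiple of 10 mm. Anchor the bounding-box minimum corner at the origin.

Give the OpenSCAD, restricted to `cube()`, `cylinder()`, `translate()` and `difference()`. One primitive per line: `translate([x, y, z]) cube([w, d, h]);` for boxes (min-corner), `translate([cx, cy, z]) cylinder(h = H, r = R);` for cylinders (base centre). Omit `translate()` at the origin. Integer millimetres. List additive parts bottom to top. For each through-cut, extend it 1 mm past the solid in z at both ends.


difference() {
  translate([150, 150, 0]) cylinder(h = 120, r = 150);
  translate([150, 160, -1]) cylinder(h = 122, r = 30);
}
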